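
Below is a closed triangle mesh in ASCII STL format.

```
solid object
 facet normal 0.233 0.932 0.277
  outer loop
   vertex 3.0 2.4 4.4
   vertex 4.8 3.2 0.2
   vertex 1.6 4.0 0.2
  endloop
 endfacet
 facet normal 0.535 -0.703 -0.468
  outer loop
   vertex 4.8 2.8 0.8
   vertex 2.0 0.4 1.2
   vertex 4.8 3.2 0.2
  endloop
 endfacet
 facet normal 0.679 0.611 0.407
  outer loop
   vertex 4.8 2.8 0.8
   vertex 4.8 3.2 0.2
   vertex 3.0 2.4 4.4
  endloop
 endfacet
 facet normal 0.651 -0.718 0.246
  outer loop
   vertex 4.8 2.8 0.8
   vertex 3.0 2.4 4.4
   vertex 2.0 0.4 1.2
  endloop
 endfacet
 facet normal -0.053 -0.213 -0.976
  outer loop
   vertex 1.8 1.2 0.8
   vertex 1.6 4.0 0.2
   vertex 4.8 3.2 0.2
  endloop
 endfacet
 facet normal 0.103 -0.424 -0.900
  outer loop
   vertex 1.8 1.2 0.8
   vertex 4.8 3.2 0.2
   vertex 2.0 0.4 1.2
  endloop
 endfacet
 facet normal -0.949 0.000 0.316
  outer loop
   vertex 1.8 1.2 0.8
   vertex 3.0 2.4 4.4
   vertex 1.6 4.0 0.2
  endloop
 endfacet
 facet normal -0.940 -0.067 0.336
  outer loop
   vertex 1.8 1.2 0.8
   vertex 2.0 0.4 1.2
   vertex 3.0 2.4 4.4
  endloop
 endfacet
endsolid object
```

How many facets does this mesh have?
8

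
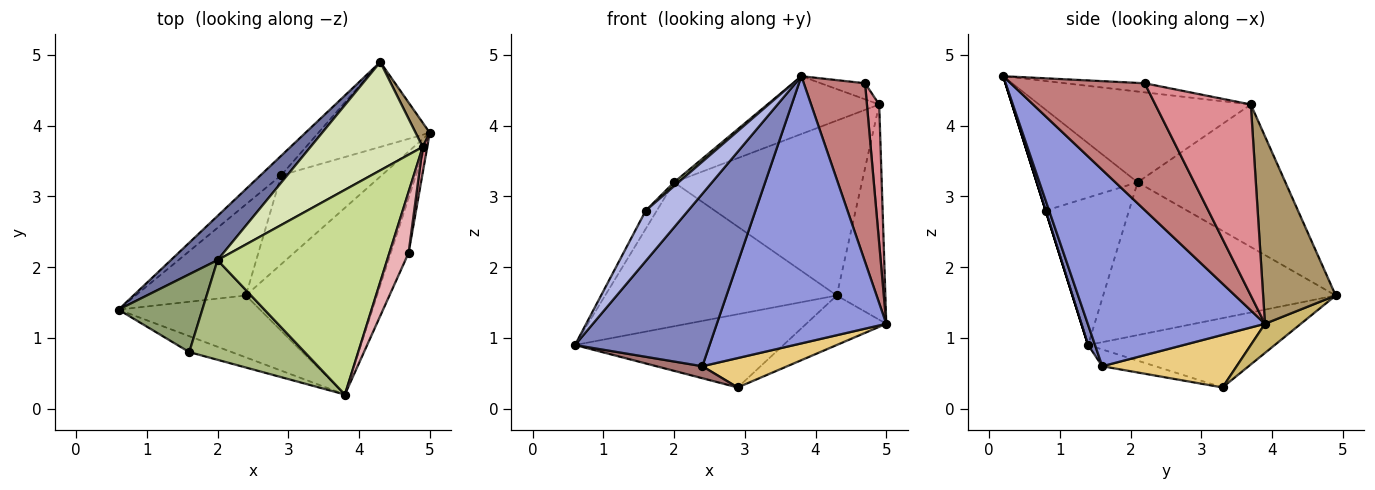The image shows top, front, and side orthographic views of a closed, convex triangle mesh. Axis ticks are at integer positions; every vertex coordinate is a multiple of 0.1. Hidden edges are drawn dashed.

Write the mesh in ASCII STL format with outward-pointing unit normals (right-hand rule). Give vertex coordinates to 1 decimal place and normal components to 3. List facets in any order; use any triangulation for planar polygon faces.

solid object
 facet normal -0.692 0.690 0.212
  outer loop
   vertex 2.0 2.1 3.2
   vertex 4.3 4.9 1.6
   vertex 0.6 1.4 0.9
  endloop
 endfacet
 facet normal 0.048 -0.940 -0.337
  outer loop
   vertex 2.4 1.6 0.6
   vertex 3.8 0.2 4.7
   vertex 0.6 1.4 0.9
  endloop
 endfacet
 facet normal 0.651 -0.622 -0.435
  outer loop
   vertex 2.4 1.6 0.6
   vertex 5.0 3.9 1.2
   vertex 3.8 0.2 4.7
  endloop
 endfacet
 facet normal 0.000 -0.954 -0.301
  outer loop
   vertex 1.6 0.8 2.8
   vertex 0.6 1.4 0.9
   vertex 3.8 0.2 4.7
  endloop
 endfacet
 facet normal -0.864 0.115 0.491
  outer loop
   vertex 1.6 0.8 2.8
   vertex 2.0 2.1 3.2
   vertex 0.6 1.4 0.9
  endloop
 endfacet
 facet normal -0.658 -0.029 0.753
  outer loop
   vertex 1.6 0.8 2.8
   vertex 3.8 0.2 4.7
   vertex 2.0 2.1 3.2
  endloop
 endfacet
 facet normal -0.458 0.242 0.856
  outer loop
   vertex 4.9 3.7 4.3
   vertex 2.0 2.1 3.2
   vertex 3.8 0.2 4.7
  endloop
 endfacet
 facet normal -0.556 0.707 0.438
  outer loop
   vertex 4.9 3.7 4.3
   vertex 4.3 4.9 1.6
   vertex 2.0 2.1 3.2
  endloop
 endfacet
 facet normal 0.829 0.555 0.063
  outer loop
   vertex 4.9 3.7 4.3
   vertex 5.0 3.9 1.2
   vertex 4.3 4.9 1.6
  endloop
 endfacet
 facet normal 0.221 0.491 -0.842
  outer loop
   vertex 2.9 3.3 0.3
   vertex 4.3 4.9 1.6
   vertex 5.0 3.9 1.2
  endloop
 endfacet
 facet normal 0.445 -0.281 -0.850
  outer loop
   vertex 2.9 3.3 0.3
   vertex 5.0 3.9 1.2
   vertex 2.4 1.6 0.6
  endloop
 endfacet
 facet normal -0.654 0.731 -0.195
  outer loop
   vertex 2.9 3.3 0.3
   vertex 0.6 1.4 0.9
   vertex 4.3 4.9 1.6
  endloop
 endfacet
 facet normal -0.149 -0.129 -0.980
  outer loop
   vertex 2.9 3.3 0.3
   vertex 2.4 1.6 0.6
   vertex 0.6 1.4 0.9
  endloop
 endfacet
 facet normal 0.902 -0.412 -0.127
  outer loop
   vertex 4.7 2.2 4.6
   vertex 3.8 0.2 4.7
   vertex 5.0 3.9 1.2
  endloop
 endfacet
 facet normal 0.992 -0.127 0.024
  outer loop
   vertex 4.7 2.2 4.6
   vertex 5.0 3.9 1.2
   vertex 4.9 3.7 4.3
  endloop
 endfacet
 facet normal -0.416 0.231 0.879
  outer loop
   vertex 4.7 2.2 4.6
   vertex 4.9 3.7 4.3
   vertex 3.8 0.2 4.7
  endloop
 endfacet
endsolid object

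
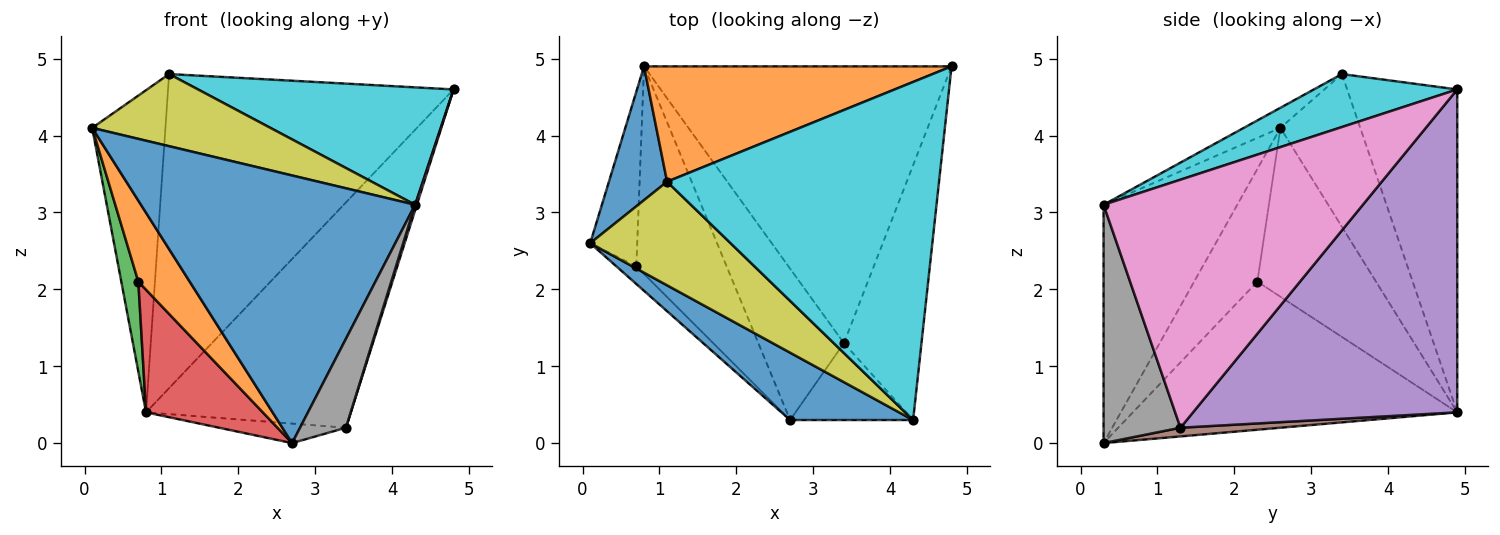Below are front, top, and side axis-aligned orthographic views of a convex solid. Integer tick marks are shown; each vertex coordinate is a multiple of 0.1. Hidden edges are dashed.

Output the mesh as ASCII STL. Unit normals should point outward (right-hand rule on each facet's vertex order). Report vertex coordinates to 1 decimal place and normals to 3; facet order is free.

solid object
 facet normal -0.428 -0.877 0.221
  outer loop
   vertex 4.3 0.3 3.1
   vertex 0.1 2.6 4.1
   vertex 2.7 0.3 0.0
  endloop
 endfacet
 facet normal -0.769 -0.625 -0.137
  outer loop
   vertex 0.7 2.3 2.1
   vertex 2.7 0.3 0.0
   vertex 0.1 2.6 4.1
  endloop
 endfacet
 facet normal -0.954 -0.137 -0.266
  outer loop
   vertex 0.7 2.3 2.1
   vertex 0.1 2.6 4.1
   vertex 0.8 4.9 0.4
  endloop
 endfacet
 facet normal -0.816 -0.294 -0.497
  outer loop
   vertex 0.7 2.3 2.1
   vertex 0.8 4.9 0.4
   vertex 2.7 0.3 0.0
  endloop
 endfacet
 facet normal 0.631 0.489 -0.601
  outer loop
   vertex 3.4 1.3 0.2
   vertex 0.8 4.9 0.4
   vertex 4.8 4.9 4.6
  endloop
 endfacet
 facet normal 0.100 0.127 -0.987
  outer loop
   vertex 3.4 1.3 0.2
   vertex 2.7 0.3 0.0
   vertex 0.8 4.9 0.4
  endloop
 endfacet
 facet normal 0.954 -0.006 -0.298
  outer loop
   vertex 3.4 1.3 0.2
   vertex 4.8 4.9 4.6
   vertex 4.3 0.3 3.1
  endloop
 endfacet
 facet normal 0.785 -0.469 -0.405
  outer loop
   vertex 3.4 1.3 0.2
   vertex 4.3 0.3 3.1
   vertex 2.7 0.3 0.0
  endloop
 endfacet
 facet normal -0.117 -0.567 0.815
  outer loop
   vertex 1.1 3.4 4.8
   vertex 0.1 2.6 4.1
   vertex 4.3 0.3 3.1
  endloop
 endfacet
 facet normal 0.181 -0.323 0.929
  outer loop
   vertex 1.1 3.4 4.8
   vertex 4.3 0.3 3.1
   vertex 4.8 4.9 4.6
  endloop
 endfacet
 facet normal -0.710 0.651 0.270
  outer loop
   vertex 1.1 3.4 4.8
   vertex 0.8 4.9 0.4
   vertex 0.1 2.6 4.1
  endloop
 endfacet
 facet normal -0.340 0.883 0.324
  outer loop
   vertex 1.1 3.4 4.8
   vertex 4.8 4.9 4.6
   vertex 0.8 4.9 0.4
  endloop
 endfacet
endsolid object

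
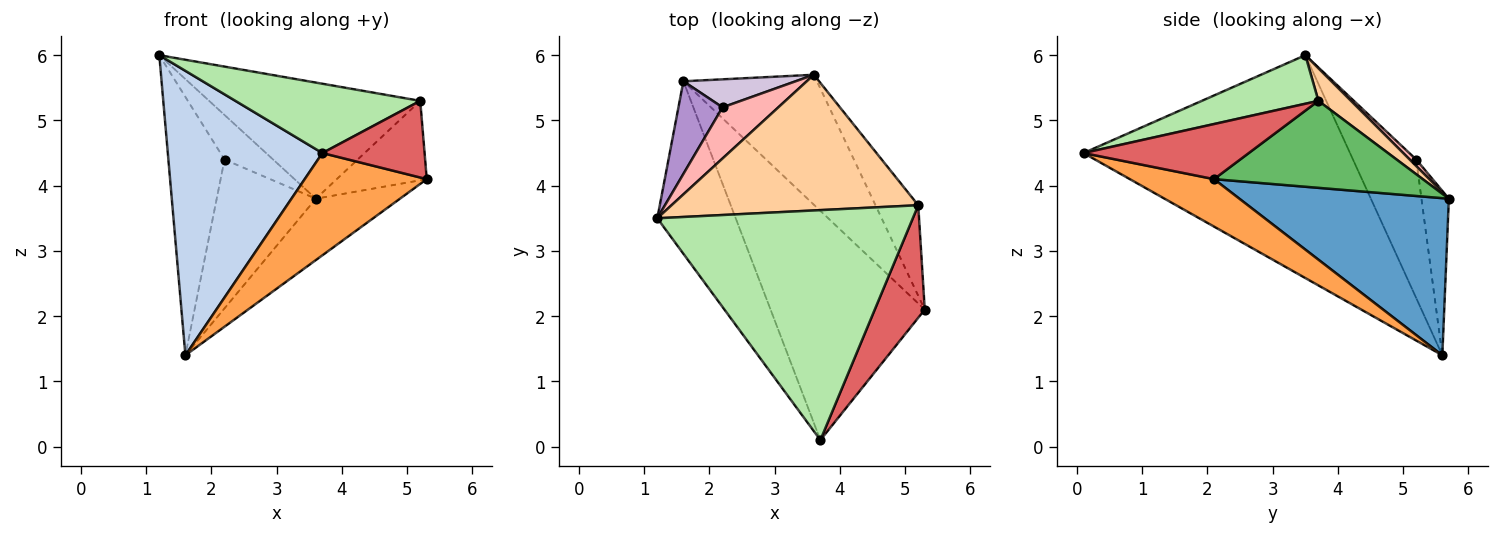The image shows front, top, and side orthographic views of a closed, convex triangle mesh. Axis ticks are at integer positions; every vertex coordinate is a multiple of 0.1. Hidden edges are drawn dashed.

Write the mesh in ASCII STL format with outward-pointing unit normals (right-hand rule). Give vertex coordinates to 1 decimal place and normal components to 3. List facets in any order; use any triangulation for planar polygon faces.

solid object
 facet normal 0.729 0.292 -0.619
  outer loop
   vertex 1.6 5.6 1.4
   vertex 3.6 5.7 3.8
   vertex 5.3 2.1 4.1
  endloop
 endfacet
 facet normal -0.828 -0.480 -0.291
  outer loop
   vertex 3.7 0.1 4.5
   vertex 1.2 3.5 6.0
   vertex 1.6 5.6 1.4
  endloop
 endfacet
 facet normal 0.271 -0.392 -0.879
  outer loop
   vertex 3.7 0.1 4.5
   vertex 1.6 5.6 1.4
   vertex 5.3 2.1 4.1
  endloop
 endfacet
 facet normal 0.100 0.647 0.756
  outer loop
   vertex 5.2 3.7 5.3
   vertex 3.6 5.7 3.8
   vertex 1.2 3.5 6.0
  endloop
 endfacet
 facet normal 0.837 0.361 -0.411
  outer loop
   vertex 5.2 3.7 5.3
   vertex 5.3 2.1 4.1
   vertex 3.6 5.7 3.8
  endloop
 endfacet
 facet normal 0.179 -0.284 0.942
  outer loop
   vertex 5.2 3.7 5.3
   vertex 1.2 3.5 6.0
   vertex 3.7 0.1 4.5
  endloop
 endfacet
 facet normal 0.673 -0.416 0.611
  outer loop
   vertex 5.2 3.7 5.3
   vertex 3.7 0.1 4.5
   vertex 5.3 2.1 4.1
  endloop
 endfacet
 facet normal 0.088 0.655 0.751
  outer loop
   vertex 2.2 5.2 4.4
   vertex 1.2 3.5 6.0
   vertex 3.6 5.7 3.8
  endloop
 endfacet
 facet normal -0.727 0.646 0.232
  outer loop
   vertex 2.2 5.2 4.4
   vertex 1.6 5.6 1.4
   vertex 1.2 3.5 6.0
  endloop
 endfacet
 facet normal -0.262 0.948 0.179
  outer loop
   vertex 2.2 5.2 4.4
   vertex 3.6 5.7 3.8
   vertex 1.6 5.6 1.4
  endloop
 endfacet
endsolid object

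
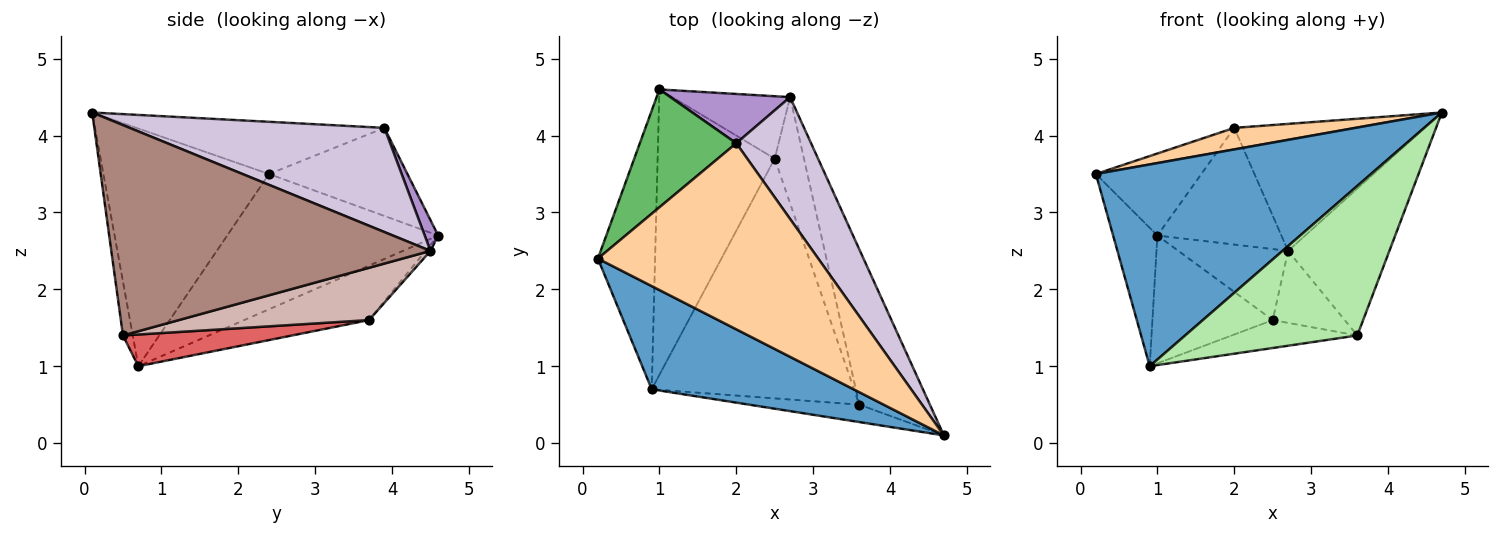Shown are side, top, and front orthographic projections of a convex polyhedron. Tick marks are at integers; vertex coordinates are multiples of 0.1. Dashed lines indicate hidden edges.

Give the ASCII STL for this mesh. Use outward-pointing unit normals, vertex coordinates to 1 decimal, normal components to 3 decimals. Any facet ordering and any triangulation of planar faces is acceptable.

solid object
 facet normal -0.472 -0.785 0.401
  outer loop
   vertex 0.9 0.7 1.0
   vertex 4.7 0.1 4.3
   vertex 0.2 2.4 3.5
  endloop
 endfacet
 facet normal -0.904 0.190 -0.382
  outer loop
   vertex 0.9 0.7 1.0
   vertex 0.2 2.4 3.5
   vertex 1.0 4.6 2.7
  endloop
 endfacet
 facet normal -0.390 0.376 -0.840
  outer loop
   vertex 2.5 3.7 1.6
   vertex 0.9 0.7 1.0
   vertex 1.0 4.6 2.7
  endloop
 endfacet
 facet normal -0.229 -0.112 0.967
  outer loop
   vertex 2.0 3.9 4.1
   vertex 0.2 2.4 3.5
   vertex 4.7 0.1 4.3
  endloop
 endfacet
 facet normal -0.600 0.457 0.657
  outer loop
   vertex 2.0 3.9 4.1
   vertex 1.0 4.6 2.7
   vertex 0.2 2.4 3.5
  endloop
 endfacet
 facet normal -0.056 -0.992 -0.115
  outer loop
   vertex 3.6 0.5 1.4
   vertex 4.7 0.1 4.3
   vertex 0.9 0.7 1.0
  endloop
 endfacet
 facet normal 0.154 0.114 -0.981
  outer loop
   vertex 3.6 0.5 1.4
   vertex 0.9 0.7 1.0
   vertex 2.5 3.7 1.6
  endloop
 endfacet
 facet normal -0.033 0.751 -0.660
  outer loop
   vertex 2.7 4.5 2.5
   vertex 2.5 3.7 1.6
   vertex 1.0 4.6 2.7
  endloop
 endfacet
 facet normal 0.099 0.917 0.387
  outer loop
   vertex 2.7 4.5 2.5
   vertex 1.0 4.6 2.7
   vertex 2.0 3.9 4.1
  endloop
 endfacet
 facet normal 0.694 0.519 0.498
  outer loop
   vertex 2.7 4.5 2.5
   vertex 2.0 3.9 4.1
   vertex 4.7 0.1 4.3
  endloop
 endfacet
 facet normal 0.908 0.288 -0.305
  outer loop
   vertex 2.7 4.5 2.5
   vertex 4.7 0.1 4.3
   vertex 3.6 0.5 1.4
  endloop
 endfacet
 facet normal 0.829 0.314 -0.463
  outer loop
   vertex 2.7 4.5 2.5
   vertex 3.6 0.5 1.4
   vertex 2.5 3.7 1.6
  endloop
 endfacet
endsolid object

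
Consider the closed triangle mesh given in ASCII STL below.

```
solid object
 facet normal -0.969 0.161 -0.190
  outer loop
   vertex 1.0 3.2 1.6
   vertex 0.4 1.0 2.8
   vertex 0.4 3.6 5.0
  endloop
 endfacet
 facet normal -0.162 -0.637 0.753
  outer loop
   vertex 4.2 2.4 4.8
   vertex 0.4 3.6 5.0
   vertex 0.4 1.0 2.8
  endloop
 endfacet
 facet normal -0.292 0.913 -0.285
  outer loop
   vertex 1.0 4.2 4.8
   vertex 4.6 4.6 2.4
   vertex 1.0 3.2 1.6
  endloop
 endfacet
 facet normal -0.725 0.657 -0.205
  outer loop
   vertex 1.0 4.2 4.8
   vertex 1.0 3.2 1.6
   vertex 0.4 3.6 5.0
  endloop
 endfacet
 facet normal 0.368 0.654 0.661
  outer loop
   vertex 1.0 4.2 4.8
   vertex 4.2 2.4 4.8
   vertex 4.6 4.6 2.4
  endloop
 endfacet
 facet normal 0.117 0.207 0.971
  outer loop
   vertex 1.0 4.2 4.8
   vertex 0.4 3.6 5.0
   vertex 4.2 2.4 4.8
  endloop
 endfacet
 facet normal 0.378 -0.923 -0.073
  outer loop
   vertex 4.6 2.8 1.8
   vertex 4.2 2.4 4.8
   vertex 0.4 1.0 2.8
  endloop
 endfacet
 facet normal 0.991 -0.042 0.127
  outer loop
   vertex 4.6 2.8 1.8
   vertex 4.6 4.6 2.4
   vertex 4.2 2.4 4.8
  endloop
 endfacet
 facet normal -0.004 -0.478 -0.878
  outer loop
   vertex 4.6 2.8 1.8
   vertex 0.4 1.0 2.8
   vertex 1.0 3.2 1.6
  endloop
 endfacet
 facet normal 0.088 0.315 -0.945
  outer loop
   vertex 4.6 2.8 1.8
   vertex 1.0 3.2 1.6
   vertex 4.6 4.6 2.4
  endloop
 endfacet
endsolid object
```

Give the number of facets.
10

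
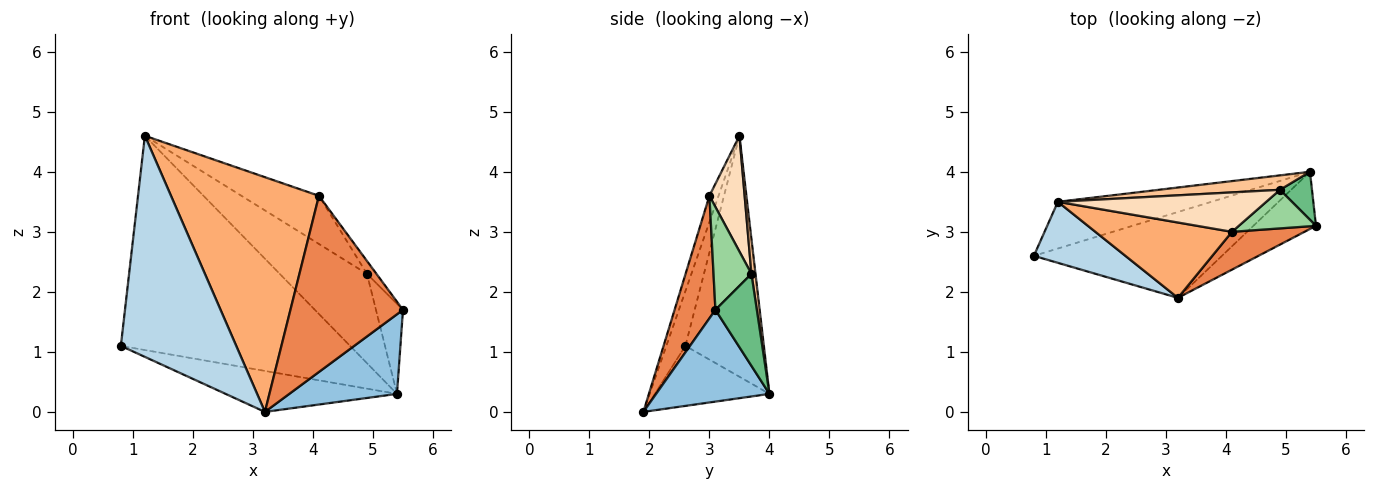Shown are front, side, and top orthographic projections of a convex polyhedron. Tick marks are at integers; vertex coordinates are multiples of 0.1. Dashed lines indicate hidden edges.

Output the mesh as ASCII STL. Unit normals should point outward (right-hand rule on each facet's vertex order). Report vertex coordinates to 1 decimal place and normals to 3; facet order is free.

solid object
 facet normal -0.277 0.414 -0.867
  outer loop
   vertex 5.4 4.0 0.3
   vertex 3.2 1.9 0.0
   vertex 0.8 2.6 1.1
  endloop
 endfacet
 facet normal 0.650 -0.617 -0.443
  outer loop
   vertex 5.4 4.0 0.3
   vertex 5.5 3.1 1.7
   vertex 3.2 1.9 0.0
  endloop
 endfacet
 facet normal -0.157 -0.952 0.263
  outer loop
   vertex 1.2 3.5 4.6
   vertex 0.8 2.6 1.1
   vertex 3.2 1.9 0.0
  endloop
 endfacet
 facet normal -0.317 0.927 -0.202
  outer loop
   vertex 1.2 3.5 4.6
   vertex 5.4 4.0 0.3
   vertex 0.8 2.6 1.1
  endloop
 endfacet
 facet normal 0.334 -0.921 0.198
  outer loop
   vertex 4.1 3.0 3.6
   vertex 3.2 1.9 0.0
   vertex 5.5 3.1 1.7
  endloop
 endfacet
 facet normal -0.059 -0.951 0.305
  outer loop
   vertex 4.1 3.0 3.6
   vertex 1.2 3.5 4.6
   vertex 3.2 1.9 0.0
  endloop
 endfacet
 facet normal 0.046 0.986 0.159
  outer loop
   vertex 4.9 3.7 2.3
   vertex 5.4 4.0 0.3
   vertex 1.2 3.5 4.6
  endloop
 endfacet
 facet normal 0.332 0.730 0.597
  outer loop
   vertex 4.9 3.7 2.3
   vertex 1.2 3.5 4.6
   vertex 4.1 3.0 3.6
  endloop
 endfacet
 facet normal 0.804 0.524 0.280
  outer loop
   vertex 4.9 3.7 2.3
   vertex 5.5 3.1 1.7
   vertex 5.4 4.0 0.3
  endloop
 endfacet
 facet normal 0.784 0.196 0.588
  outer loop
   vertex 4.9 3.7 2.3
   vertex 4.1 3.0 3.6
   vertex 5.5 3.1 1.7
  endloop
 endfacet
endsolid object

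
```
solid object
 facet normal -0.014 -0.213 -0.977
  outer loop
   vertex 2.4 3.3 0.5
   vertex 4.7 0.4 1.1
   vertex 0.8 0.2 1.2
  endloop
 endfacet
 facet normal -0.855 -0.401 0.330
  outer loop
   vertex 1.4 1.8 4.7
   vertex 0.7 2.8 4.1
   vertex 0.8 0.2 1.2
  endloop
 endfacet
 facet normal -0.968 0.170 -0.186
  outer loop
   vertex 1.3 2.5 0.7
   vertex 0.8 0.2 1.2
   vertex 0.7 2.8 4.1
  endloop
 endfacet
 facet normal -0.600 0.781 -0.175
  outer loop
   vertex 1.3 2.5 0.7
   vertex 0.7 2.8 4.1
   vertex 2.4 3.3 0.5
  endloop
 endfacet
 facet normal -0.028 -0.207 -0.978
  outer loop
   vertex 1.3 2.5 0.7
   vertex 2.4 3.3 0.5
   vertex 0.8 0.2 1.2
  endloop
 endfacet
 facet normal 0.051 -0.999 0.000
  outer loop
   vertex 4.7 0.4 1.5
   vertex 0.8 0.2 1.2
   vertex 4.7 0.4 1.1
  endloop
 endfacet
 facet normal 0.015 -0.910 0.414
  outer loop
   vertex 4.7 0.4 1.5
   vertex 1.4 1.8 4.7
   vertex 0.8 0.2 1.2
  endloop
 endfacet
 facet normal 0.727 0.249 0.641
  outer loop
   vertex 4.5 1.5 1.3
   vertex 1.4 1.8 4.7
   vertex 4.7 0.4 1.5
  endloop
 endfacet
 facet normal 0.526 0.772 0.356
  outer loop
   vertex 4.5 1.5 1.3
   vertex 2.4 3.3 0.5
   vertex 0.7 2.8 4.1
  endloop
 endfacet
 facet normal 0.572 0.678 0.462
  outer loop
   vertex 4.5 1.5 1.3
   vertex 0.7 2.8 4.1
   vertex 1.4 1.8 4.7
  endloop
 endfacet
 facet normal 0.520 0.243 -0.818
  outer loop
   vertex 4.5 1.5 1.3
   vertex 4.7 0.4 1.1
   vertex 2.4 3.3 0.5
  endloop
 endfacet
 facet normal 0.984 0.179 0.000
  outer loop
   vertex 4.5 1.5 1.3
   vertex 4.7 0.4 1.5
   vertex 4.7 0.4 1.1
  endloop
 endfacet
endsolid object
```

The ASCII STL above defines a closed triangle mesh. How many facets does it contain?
12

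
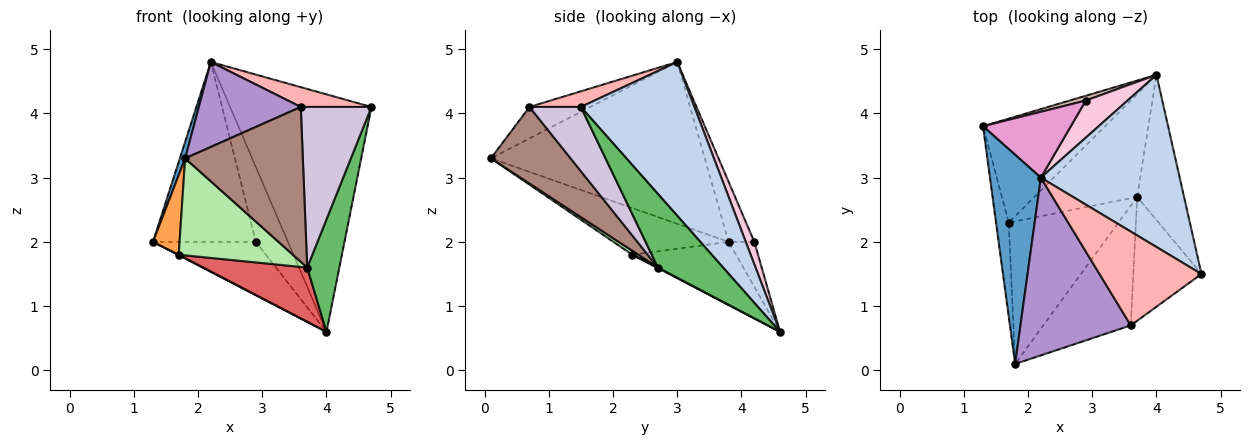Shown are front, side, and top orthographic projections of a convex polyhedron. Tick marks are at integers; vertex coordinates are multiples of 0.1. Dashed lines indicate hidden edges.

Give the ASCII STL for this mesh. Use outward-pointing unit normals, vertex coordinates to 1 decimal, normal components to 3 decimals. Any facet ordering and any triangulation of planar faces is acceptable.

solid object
 facet normal -0.954 -0.024 0.300
  outer loop
   vertex 2.2 3.0 4.8
   vertex 1.3 3.8 2.0
   vertex 1.8 0.1 3.3
  endloop
 endfacet
 facet normal 0.545 0.679 0.492
  outer loop
   vertex 2.2 3.0 4.8
   vertex 4.7 1.5 4.1
   vertex 4.0 4.6 0.6
  endloop
 endfacet
 facet normal -0.942 -0.217 -0.256
  outer loop
   vertex 1.7 2.3 1.8
   vertex 1.8 0.1 3.3
   vertex 1.3 3.8 2.0
  endloop
 endfacet
 facet normal -0.459 -0.004 -0.888
  outer loop
   vertex 1.7 2.3 1.8
   vertex 1.3 3.8 2.0
   vertex 4.0 4.6 0.6
  endloop
 endfacet
 facet normal 0.779 -0.384 -0.496
  outer loop
   vertex 3.7 2.7 1.6
   vertex 4.0 4.6 0.6
   vertex 4.7 1.5 4.1
  endloop
 endfacet
 facet normal 0.030 -0.562 -0.826
  outer loop
   vertex 3.7 2.7 1.6
   vertex 1.8 0.1 3.3
   vertex 1.7 2.3 1.8
  endloop
 endfacet
 facet normal 0.005 -0.466 -0.885
  outer loop
   vertex 3.7 2.7 1.6
   vertex 1.7 2.3 1.8
   vertex 4.0 4.6 0.6
  endloop
 endfacet
 facet normal 0.148 -0.204 0.968
  outer loop
   vertex 3.6 0.7 4.1
   vertex 4.7 1.5 4.1
   vertex 2.2 3.0 4.8
  endloop
 endfacet
 facet normal -0.249 -0.418 0.874
  outer loop
   vertex 3.6 0.7 4.1
   vertex 2.2 3.0 4.8
   vertex 1.8 0.1 3.3
  endloop
 endfacet
 facet normal 0.499 -0.686 -0.529
  outer loop
   vertex 3.6 0.7 4.1
   vertex 3.7 2.7 1.6
   vertex 4.7 1.5 4.1
  endloop
 endfacet
 facet normal 0.472 -0.697 -0.539
  outer loop
   vertex 3.6 0.7 4.1
   vertex 1.8 0.1 3.3
   vertex 3.7 2.7 1.6
  endloop
 endfacet
 facet normal -0.242 0.967 0.086
  outer loop
   vertex 2.9 4.2 2.0
   vertex 4.0 4.6 0.6
   vertex 1.3 3.8 2.0
  endloop
 endfacet
 facet normal -0.229 0.914 0.335
  outer loop
   vertex 2.9 4.2 2.0
   vertex 1.3 3.8 2.0
   vertex 2.2 3.0 4.8
  endloop
 endfacet
 facet normal 0.232 0.872 0.432
  outer loop
   vertex 2.9 4.2 2.0
   vertex 2.2 3.0 4.8
   vertex 4.0 4.6 0.6
  endloop
 endfacet
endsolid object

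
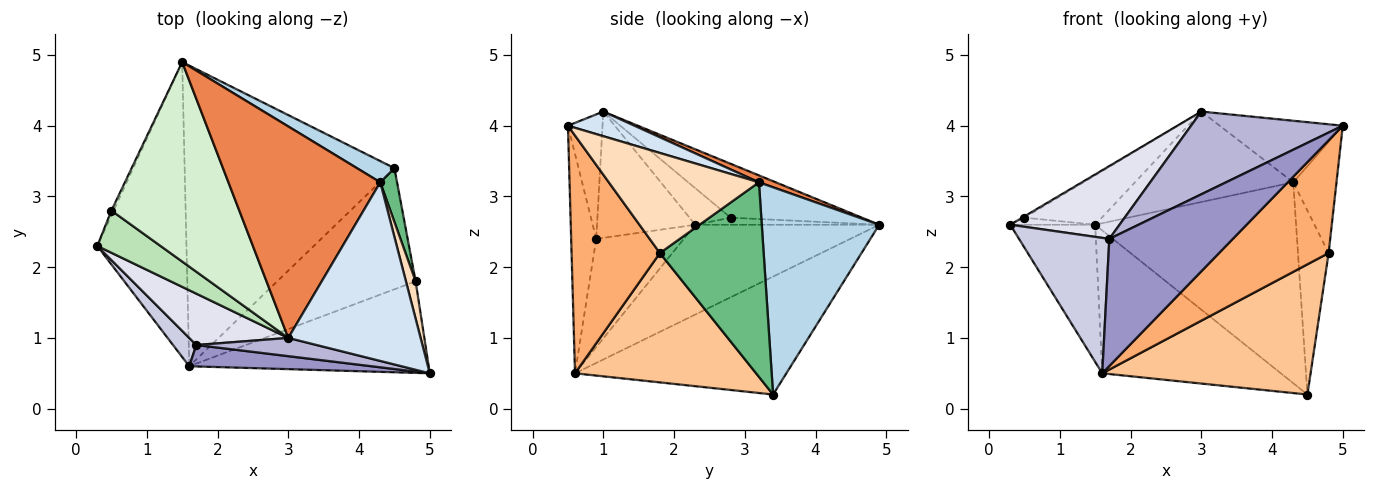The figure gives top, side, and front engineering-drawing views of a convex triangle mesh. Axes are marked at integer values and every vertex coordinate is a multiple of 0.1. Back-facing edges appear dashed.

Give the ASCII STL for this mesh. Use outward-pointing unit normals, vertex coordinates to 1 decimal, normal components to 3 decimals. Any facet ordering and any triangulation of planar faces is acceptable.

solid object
 facet normal -0.674 0.311 -0.670
  outer loop
   vertex 1.6 0.6 0.5
   vertex 0.3 2.3 2.6
   vertex 1.5 4.9 2.6
  endloop
 endfacet
 facet normal -0.453 0.383 -0.805
  outer loop
   vertex 1.6 0.6 0.5
   vertex 1.5 4.9 2.6
   vertex 4.5 3.4 0.2
  endloop
 endfacet
 facet normal 0.503 0.860 0.091
  outer loop
   vertex 4.3 3.2 3.2
   vertex 4.5 3.4 0.2
   vertex 1.5 4.9 2.6
  endloop
 endfacet
 facet normal 0.173 0.321 0.931
  outer loop
   vertex 4.3 3.2 3.2
   vertex 3.0 1.0 4.2
   vertex 5.0 0.5 4.0
  endloop
 endfacet
 facet normal 0.042 0.393 0.919
  outer loop
   vertex 4.3 3.2 3.2
   vertex 1.5 4.9 2.6
   vertex 3.0 1.0 4.2
  endloop
 endfacet
 facet normal 0.531 -0.658 -0.534
  outer loop
   vertex 4.8 1.8 2.2
   vertex 5.0 0.5 4.0
   vertex 1.6 0.6 0.5
  endloop
 endfacet
 facet normal 0.537 -0.618 -0.575
  outer loop
   vertex 4.8 1.8 2.2
   vertex 1.6 0.6 0.5
   vertex 4.5 3.4 0.2
  endloop
 endfacet
 facet normal 0.957 0.276 0.093
  outer loop
   vertex 4.8 1.8 2.2
   vertex 4.3 3.2 3.2
   vertex 5.0 0.5 4.0
  endloop
 endfacet
 facet normal 0.956 0.282 0.083
  outer loop
   vertex 4.8 1.8 2.2
   vertex 4.5 3.4 0.2
   vertex 4.3 3.2 3.2
  endloop
 endfacet
 facet normal -0.874 0.404 -0.269
  outer loop
   vertex 0.5 2.8 2.7
   vertex 1.5 4.9 2.6
   vertex 0.3 2.3 2.6
  endloop
 endfacet
 facet normal -0.500 0.027 0.866
  outer loop
   vertex 0.5 2.8 2.7
   vertex 0.3 2.3 2.6
   vertex 3.0 1.0 4.2
  endloop
 endfacet
 facet normal -0.378 0.223 0.898
  outer loop
   vertex 0.5 2.8 2.7
   vertex 3.0 1.0 4.2
   vertex 1.5 4.9 2.6
  endloop
 endfacet
 facet normal -0.196 -0.967 0.163
  outer loop
   vertex 1.7 0.9 2.4
   vertex 1.6 0.6 0.5
   vertex 5.0 0.5 4.0
  endloop
 endfacet
 facet normal -0.217 -0.953 0.210
  outer loop
   vertex 1.7 0.9 2.4
   vertex 5.0 0.5 4.0
   vertex 3.0 1.0 4.2
  endloop
 endfacet
 facet normal -0.689 -0.710 0.148
  outer loop
   vertex 1.7 0.9 2.4
   vertex 0.3 2.3 2.6
   vertex 1.6 0.6 0.5
  endloop
 endfacet
 facet normal -0.592 -0.659 0.464
  outer loop
   vertex 1.7 0.9 2.4
   vertex 3.0 1.0 4.2
   vertex 0.3 2.3 2.6
  endloop
 endfacet
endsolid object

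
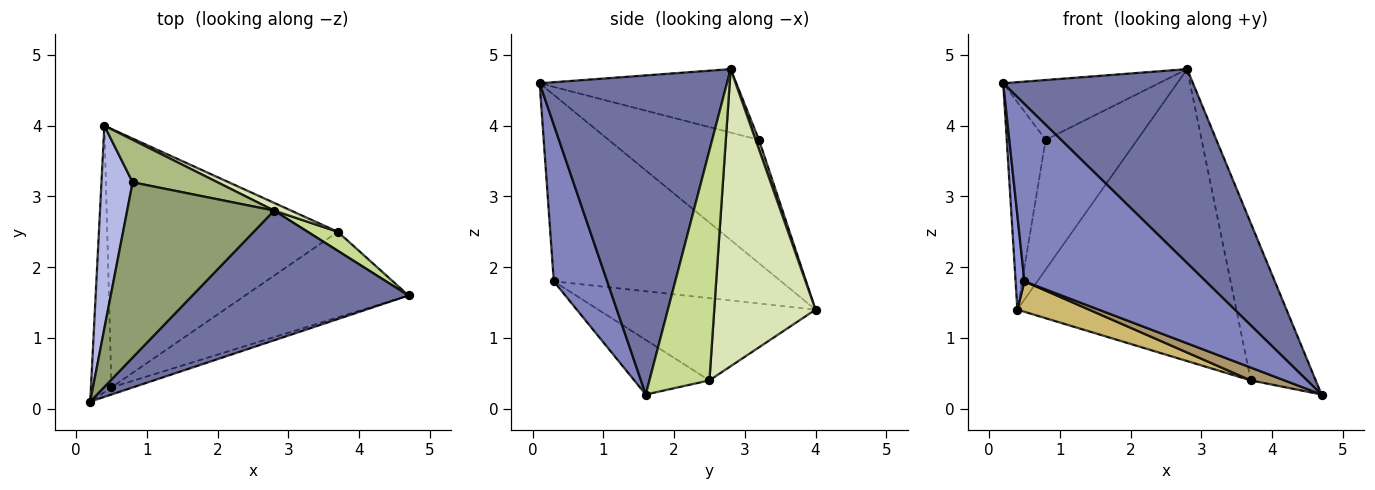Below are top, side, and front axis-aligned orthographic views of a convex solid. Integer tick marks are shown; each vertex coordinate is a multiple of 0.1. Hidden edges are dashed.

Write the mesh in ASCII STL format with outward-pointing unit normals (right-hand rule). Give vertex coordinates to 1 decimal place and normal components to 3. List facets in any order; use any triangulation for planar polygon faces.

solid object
 facet normal 0.634 -0.643 0.430
  outer loop
   vertex 2.8 2.8 4.8
   vertex 0.2 0.1 4.6
   vertex 4.7 1.6 0.2
  endloop
 endfacet
 facet normal 0.282 -0.959 -0.038
  outer loop
   vertex 0.5 0.3 1.8
   vertex 4.7 1.6 0.2
   vertex 0.2 0.1 4.6
  endloop
 endfacet
 facet normal -0.993 -0.039 -0.109
  outer loop
   vertex 0.5 0.3 1.8
   vertex 0.2 0.1 4.6
   vertex 0.4 4.0 1.4
  endloop
 endfacet
 facet normal -0.940 0.243 0.238
  outer loop
   vertex 0.8 3.2 3.8
   vertex 0.4 4.0 1.4
   vertex 0.2 0.1 4.6
  endloop
 endfacet
 facet normal -0.378 0.299 0.876
  outer loop
   vertex 0.8 3.2 3.8
   vertex 0.2 0.1 4.6
   vertex 2.8 2.8 4.8
  endloop
 endfacet
 facet normal 0.035 0.950 0.311
  outer loop
   vertex 0.8 3.2 3.8
   vertex 2.8 2.8 4.8
   vertex 0.4 4.0 1.4
  endloop
 endfacet
 facet normal 0.676 0.732 0.088
  outer loop
   vertex 3.7 2.5 0.4
   vertex 2.8 2.8 4.8
   vertex 4.7 1.6 0.2
  endloop
 endfacet
 facet normal 0.420 0.907 0.024
  outer loop
   vertex 3.7 2.5 0.4
   vertex 0.4 4.0 1.4
   vertex 2.8 2.8 4.8
  endloop
 endfacet
 facet normal -0.314 -0.140 -0.939
  outer loop
   vertex 3.7 2.5 0.4
   vertex 4.7 1.6 0.2
   vertex 0.5 0.3 1.8
  endloop
 endfacet
 facet normal -0.334 -0.110 -0.936
  outer loop
   vertex 3.7 2.5 0.4
   vertex 0.5 0.3 1.8
   vertex 0.4 4.0 1.4
  endloop
 endfacet
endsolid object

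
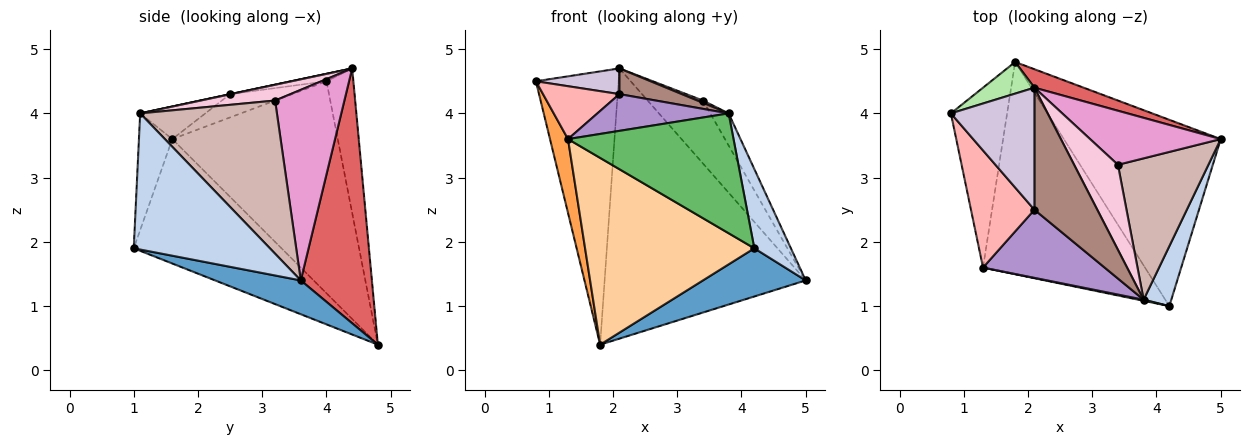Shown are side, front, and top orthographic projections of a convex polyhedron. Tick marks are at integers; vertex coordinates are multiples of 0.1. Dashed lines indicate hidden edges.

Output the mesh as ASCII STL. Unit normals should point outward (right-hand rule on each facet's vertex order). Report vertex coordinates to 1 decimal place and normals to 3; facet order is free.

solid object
 facet normal 0.204 -0.245 -0.948
  outer loop
   vertex 1.8 4.8 0.4
   vertex 5.0 3.6 1.4
   vertex 4.2 1.0 1.9
  endloop
 endfacet
 facet normal 0.948 -0.255 0.193
  outer loop
   vertex 3.8 1.1 4.0
   vertex 4.2 1.0 1.9
   vertex 5.0 3.6 1.4
  endloop
 endfacet
 facet normal -0.961 -0.105 -0.255
  outer loop
   vertex 1.3 1.6 3.6
   vertex 0.8 4.0 4.5
   vertex 1.8 4.8 0.4
  endloop
 endfacet
 facet normal -0.500 -0.572 -0.650
  outer loop
   vertex 1.3 1.6 3.6
   vertex 1.8 4.8 0.4
   vertex 4.2 1.0 1.9
  endloop
 endfacet
 facet normal -0.198 -0.980 0.009
  outer loop
   vertex 1.3 1.6 3.6
   vertex 4.2 1.0 1.9
   vertex 3.8 1.1 4.0
  endloop
 endfacet
 facet normal -0.308 0.945 0.109
  outer loop
   vertex 2.1 4.4 4.7
   vertex 1.8 4.8 0.4
   vertex 0.8 4.0 4.5
  endloop
 endfacet
 facet normal 0.333 0.941 0.064
  outer loop
   vertex 2.1 4.4 4.7
   vertex 5.0 3.6 1.4
   vertex 1.8 4.8 0.4
  endloop
 endfacet
 facet normal -0.317 -0.390 0.864
  outer loop
   vertex 2.1 2.5 4.3
   vertex 0.8 4.0 4.5
   vertex 1.3 1.6 3.6
  endloop
 endfacet
 facet normal -0.229 -0.462 0.857
  outer loop
   vertex 2.1 2.5 4.3
   vertex 1.3 1.6 3.6
   vertex 3.8 1.1 4.0
  endloop
 endfacet
 facet normal -0.087 -0.205 0.975
  outer loop
   vertex 2.1 2.5 4.3
   vertex 2.1 4.4 4.7
   vertex 0.8 4.0 4.5
  endloop
 endfacet
 facet normal 0.003 -0.206 0.979
  outer loop
   vertex 2.1 2.5 4.3
   vertex 3.8 1.1 4.0
   vertex 2.1 4.4 4.7
  endloop
 endfacet
 facet normal 0.855 0.115 0.505
  outer loop
   vertex 3.4 3.2 4.2
   vertex 3.8 1.1 4.0
   vertex 5.0 3.6 1.4
  endloop
 endfacet
 facet normal 0.689 0.550 0.472
  outer loop
   vertex 3.4 3.2 4.2
   vertex 5.0 3.6 1.4
   vertex 2.1 4.4 4.7
  endloop
 endfacet
 facet normal 0.339 -0.025 0.941
  outer loop
   vertex 3.4 3.2 4.2
   vertex 2.1 4.4 4.7
   vertex 3.8 1.1 4.0
  endloop
 endfacet
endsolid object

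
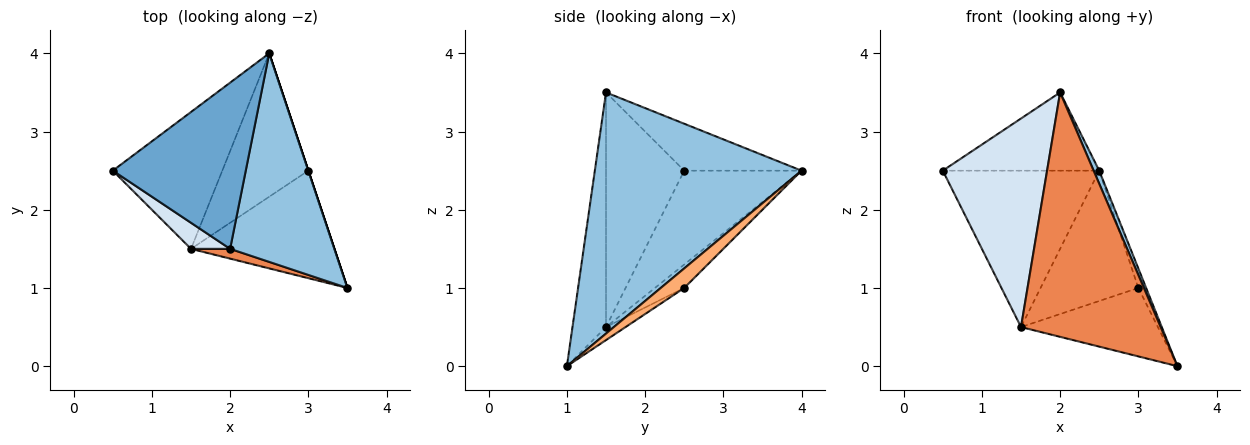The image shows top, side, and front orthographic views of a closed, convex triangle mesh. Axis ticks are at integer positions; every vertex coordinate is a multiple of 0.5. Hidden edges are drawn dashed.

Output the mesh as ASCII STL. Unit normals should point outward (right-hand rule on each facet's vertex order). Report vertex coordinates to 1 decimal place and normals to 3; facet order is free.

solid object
 facet normal -0.304 0.406 0.862
  outer loop
   vertex 2.0 1.5 3.5
   vertex 2.5 4.0 2.5
   vertex 0.5 2.5 2.5
  endloop
 endfacet
 facet normal 0.918 -0.025 0.397
  outer loop
   vertex 2.0 1.5 3.5
   vertex 3.5 1.0 0.0
   vertex 2.5 4.0 2.5
  endloop
 endfacet
 facet normal -0.492 0.655 -0.573
  outer loop
   vertex 1.5 1.5 0.5
   vertex 0.5 2.5 2.5
   vertex 2.5 4.0 2.5
  endloop
 endfacet
 facet normal -0.597 -0.796 0.100
  outer loop
   vertex 1.5 1.5 0.5
   vertex 2.0 1.5 3.5
   vertex 0.5 2.5 2.5
  endloop
 endfacet
 facet normal -0.233 -0.972 0.039
  outer loop
   vertex 1.5 1.5 0.5
   vertex 3.5 1.0 0.0
   vertex 2.0 1.5 3.5
  endloop
 endfacet
 facet normal 0.949 0.316 0.000
  outer loop
   vertex 3.0 2.5 1.0
   vertex 2.5 4.0 2.5
   vertex 3.5 1.0 0.0
  endloop
 endfacet
 facet normal -0.076 0.535 -0.841
  outer loop
   vertex 3.0 2.5 1.0
   vertex 3.5 1.0 0.0
   vertex 1.5 1.5 0.5
  endloop
 endfacet
 facet normal -0.198 0.659 -0.725
  outer loop
   vertex 3.0 2.5 1.0
   vertex 1.5 1.5 0.5
   vertex 2.5 4.0 2.5
  endloop
 endfacet
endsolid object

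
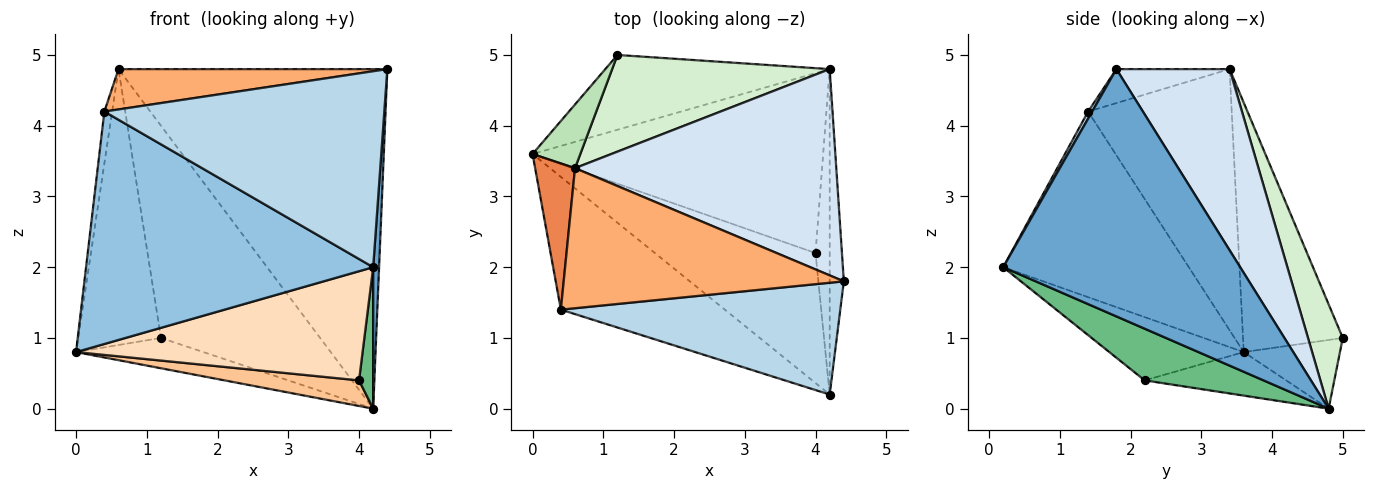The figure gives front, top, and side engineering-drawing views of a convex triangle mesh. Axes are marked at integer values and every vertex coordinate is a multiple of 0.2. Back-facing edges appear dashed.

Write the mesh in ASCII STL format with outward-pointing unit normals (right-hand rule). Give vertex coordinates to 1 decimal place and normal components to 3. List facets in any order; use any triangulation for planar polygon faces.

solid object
 facet normal 0.998 -0.025 -0.057
  outer loop
   vertex 4.2 0.2 2.0
   vertex 4.2 4.8 0.0
   vertex 4.4 1.8 4.8
  endloop
 endfacet
 facet normal -0.489 -0.757 -0.432
  outer loop
   vertex 0.4 1.4 4.2
   vertex 0.0 3.6 0.8
   vertex 4.2 0.2 2.0
  endloop
 endfacet
 facet normal 0.013 -0.869 0.495
  outer loop
   vertex 0.4 1.4 4.2
   vertex 4.2 0.2 2.0
   vertex 4.4 1.8 4.8
  endloop
 endfacet
 facet normal 0.339 0.804 0.489
  outer loop
   vertex 0.6 3.4 4.8
   vertex 4.4 1.8 4.8
   vertex 4.2 4.8 0.0
  endloop
 endfacet
 facet normal -0.987 0.053 0.151
  outer loop
   vertex 0.6 3.4 4.8
   vertex 0.0 3.6 0.8
   vertex 0.4 1.4 4.2
  endloop
 endfacet
 facet normal -0.116 -0.275 0.955
  outer loop
   vertex 0.6 3.4 4.8
   vertex 0.4 1.4 4.2
   vertex 4.4 1.8 4.8
  endloop
 endfacet
 facet normal -0.147 -0.139 -0.979
  outer loop
   vertex 4.0 2.2 0.4
   vertex 0.0 3.6 0.8
   vertex 4.2 4.8 0.0
  endloop
 endfacet
 facet normal -0.289 -0.616 -0.733
  outer loop
   vertex 4.0 2.2 0.4
   vertex 4.2 0.2 2.0
   vertex 0.0 3.6 0.8
  endloop
 endfacet
 facet normal 0.958 -0.114 -0.262
  outer loop
   vertex 4.0 2.2 0.4
   vertex 4.2 4.8 0.0
   vertex 4.2 0.2 2.0
  endloop
 endfacet
 facet normal -0.273 0.361 -0.892
  outer loop
   vertex 1.2 5.0 1.0
   vertex 4.2 4.8 0.0
   vertex 0.0 3.6 0.8
  endloop
 endfacet
 facet normal -0.761 0.632 0.146
  outer loop
   vertex 1.2 5.0 1.0
   vertex 0.0 3.6 0.8
   vertex 0.6 3.4 4.8
  endloop
 endfacet
 facet normal 0.195 0.893 0.407
  outer loop
   vertex 1.2 5.0 1.0
   vertex 0.6 3.4 4.8
   vertex 4.2 4.8 0.0
  endloop
 endfacet
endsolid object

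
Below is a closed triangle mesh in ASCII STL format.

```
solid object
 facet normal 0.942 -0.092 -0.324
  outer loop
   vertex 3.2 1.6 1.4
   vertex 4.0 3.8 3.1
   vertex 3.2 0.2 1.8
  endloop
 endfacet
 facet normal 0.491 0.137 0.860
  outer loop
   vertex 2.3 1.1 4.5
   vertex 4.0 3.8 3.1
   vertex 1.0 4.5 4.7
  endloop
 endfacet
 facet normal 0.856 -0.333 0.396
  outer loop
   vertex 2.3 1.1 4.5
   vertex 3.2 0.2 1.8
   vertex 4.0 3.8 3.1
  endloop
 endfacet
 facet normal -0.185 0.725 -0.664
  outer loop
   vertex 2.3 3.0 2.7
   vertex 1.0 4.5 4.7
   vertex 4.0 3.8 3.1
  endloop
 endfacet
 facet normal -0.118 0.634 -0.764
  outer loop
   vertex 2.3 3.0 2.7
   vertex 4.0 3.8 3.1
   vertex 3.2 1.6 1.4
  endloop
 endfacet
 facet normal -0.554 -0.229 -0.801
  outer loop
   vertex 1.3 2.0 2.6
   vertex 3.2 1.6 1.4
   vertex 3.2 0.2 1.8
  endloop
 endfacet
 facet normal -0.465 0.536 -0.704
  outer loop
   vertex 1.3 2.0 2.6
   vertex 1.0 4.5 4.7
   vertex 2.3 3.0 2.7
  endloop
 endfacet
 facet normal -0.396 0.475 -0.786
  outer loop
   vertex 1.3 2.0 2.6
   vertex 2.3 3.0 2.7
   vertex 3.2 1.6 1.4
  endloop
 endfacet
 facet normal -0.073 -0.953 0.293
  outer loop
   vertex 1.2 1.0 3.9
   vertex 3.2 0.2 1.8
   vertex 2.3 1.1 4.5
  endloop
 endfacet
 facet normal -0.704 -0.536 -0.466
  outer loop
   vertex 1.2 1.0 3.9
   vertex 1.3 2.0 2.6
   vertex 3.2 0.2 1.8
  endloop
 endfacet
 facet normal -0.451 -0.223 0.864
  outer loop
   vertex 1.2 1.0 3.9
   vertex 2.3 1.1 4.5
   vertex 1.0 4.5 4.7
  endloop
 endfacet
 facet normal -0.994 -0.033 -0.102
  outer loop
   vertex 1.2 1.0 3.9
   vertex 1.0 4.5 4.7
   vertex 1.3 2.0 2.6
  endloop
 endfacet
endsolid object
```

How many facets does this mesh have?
12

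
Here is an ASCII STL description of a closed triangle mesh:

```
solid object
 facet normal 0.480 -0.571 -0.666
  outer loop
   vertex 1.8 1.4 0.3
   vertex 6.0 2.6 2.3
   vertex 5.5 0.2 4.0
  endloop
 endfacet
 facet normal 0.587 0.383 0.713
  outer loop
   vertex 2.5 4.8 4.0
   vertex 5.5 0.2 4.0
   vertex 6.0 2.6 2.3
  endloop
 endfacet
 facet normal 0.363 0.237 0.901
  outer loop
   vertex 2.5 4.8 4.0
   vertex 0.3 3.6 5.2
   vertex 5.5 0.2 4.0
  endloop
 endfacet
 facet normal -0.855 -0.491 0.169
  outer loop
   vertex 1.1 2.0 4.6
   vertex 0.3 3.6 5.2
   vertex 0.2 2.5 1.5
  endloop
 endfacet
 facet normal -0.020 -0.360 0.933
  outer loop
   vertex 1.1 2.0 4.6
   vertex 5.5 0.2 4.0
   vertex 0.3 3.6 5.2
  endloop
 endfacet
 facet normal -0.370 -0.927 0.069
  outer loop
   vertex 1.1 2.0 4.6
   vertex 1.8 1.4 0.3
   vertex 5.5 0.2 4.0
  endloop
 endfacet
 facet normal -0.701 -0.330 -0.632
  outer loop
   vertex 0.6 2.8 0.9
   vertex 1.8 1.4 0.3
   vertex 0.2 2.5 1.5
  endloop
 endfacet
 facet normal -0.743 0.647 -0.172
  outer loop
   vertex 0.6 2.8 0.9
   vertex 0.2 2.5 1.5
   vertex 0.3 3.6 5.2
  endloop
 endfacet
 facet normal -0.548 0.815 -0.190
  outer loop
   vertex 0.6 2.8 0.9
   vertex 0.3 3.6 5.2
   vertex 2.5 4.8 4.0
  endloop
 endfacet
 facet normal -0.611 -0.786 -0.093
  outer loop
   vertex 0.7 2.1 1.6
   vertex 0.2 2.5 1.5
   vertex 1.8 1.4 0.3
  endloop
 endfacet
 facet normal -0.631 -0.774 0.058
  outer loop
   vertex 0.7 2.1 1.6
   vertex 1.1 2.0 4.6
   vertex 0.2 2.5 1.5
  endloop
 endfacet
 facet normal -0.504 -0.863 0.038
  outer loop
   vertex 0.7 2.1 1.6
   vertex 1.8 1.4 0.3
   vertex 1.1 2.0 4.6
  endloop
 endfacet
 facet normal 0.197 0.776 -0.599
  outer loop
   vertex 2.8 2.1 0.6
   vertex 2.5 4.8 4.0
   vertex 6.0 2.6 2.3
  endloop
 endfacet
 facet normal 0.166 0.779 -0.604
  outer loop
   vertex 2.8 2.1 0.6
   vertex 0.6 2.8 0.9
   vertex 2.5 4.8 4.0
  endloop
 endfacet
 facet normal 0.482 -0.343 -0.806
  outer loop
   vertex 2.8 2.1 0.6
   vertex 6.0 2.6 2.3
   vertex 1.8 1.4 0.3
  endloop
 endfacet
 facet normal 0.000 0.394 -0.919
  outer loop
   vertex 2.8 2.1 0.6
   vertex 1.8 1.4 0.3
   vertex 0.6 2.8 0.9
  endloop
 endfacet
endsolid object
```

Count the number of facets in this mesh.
16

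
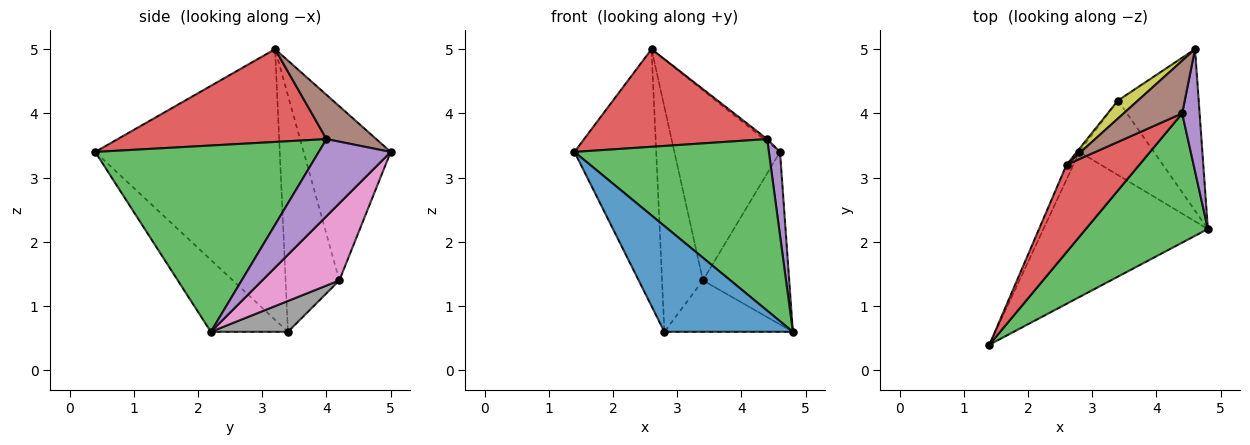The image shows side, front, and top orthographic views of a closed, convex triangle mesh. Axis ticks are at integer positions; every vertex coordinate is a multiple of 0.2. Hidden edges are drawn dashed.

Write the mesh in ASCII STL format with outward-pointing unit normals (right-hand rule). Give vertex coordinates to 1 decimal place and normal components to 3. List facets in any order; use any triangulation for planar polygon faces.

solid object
 facet normal -0.333 -0.555 -0.762
  outer loop
   vertex 2.8 3.4 0.6
   vertex 4.8 2.2 0.6
   vertex 1.4 0.4 3.4
  endloop
 endfacet
 facet normal -0.914 0.405 -0.023
  outer loop
   vertex 2.8 3.4 0.6
   vertex 1.4 0.4 3.4
   vertex 2.6 3.2 5.0
  endloop
 endfacet
 facet normal 0.676 -0.588 0.443
  outer loop
   vertex 4.4 4.0 3.6
   vertex 1.4 0.4 3.4
   vertex 4.8 2.2 0.6
  endloop
 endfacet
 facet normal 0.648 -0.568 0.508
  outer loop
   vertex 4.4 4.0 3.6
   vertex 2.6 3.2 5.0
   vertex 1.4 0.4 3.4
  endloop
 endfacet
 facet normal 0.964 -0.149 0.218
  outer loop
   vertex 4.4 4.0 3.6
   vertex 4.8 2.2 0.6
   vertex 4.6 5.0 3.4
  endloop
 endfacet
 facet normal 0.603 0.039 0.797
  outer loop
   vertex 4.4 4.0 3.6
   vertex 4.6 5.0 3.4
   vertex 2.6 3.2 5.0
  endloop
 endfacet
 facet normal 0.546 0.611 -0.572
  outer loop
   vertex 3.4 4.2 1.4
   vertex 4.6 5.0 3.4
   vertex 4.8 2.2 0.6
  endloop
 endfacet
 facet normal 0.322 0.537 -0.779
  outer loop
   vertex 3.4 4.2 1.4
   vertex 4.8 2.2 0.6
   vertex 2.8 3.4 0.6
  endloop
 endfacet
 facet normal -0.634 0.770 0.073
  outer loop
   vertex 3.4 4.2 1.4
   vertex 2.6 3.2 5.0
   vertex 4.6 5.0 3.4
  endloop
 endfacet
 facet normal -0.796 0.605 -0.009
  outer loop
   vertex 3.4 4.2 1.4
   vertex 2.8 3.4 0.6
   vertex 2.6 3.2 5.0
  endloop
 endfacet
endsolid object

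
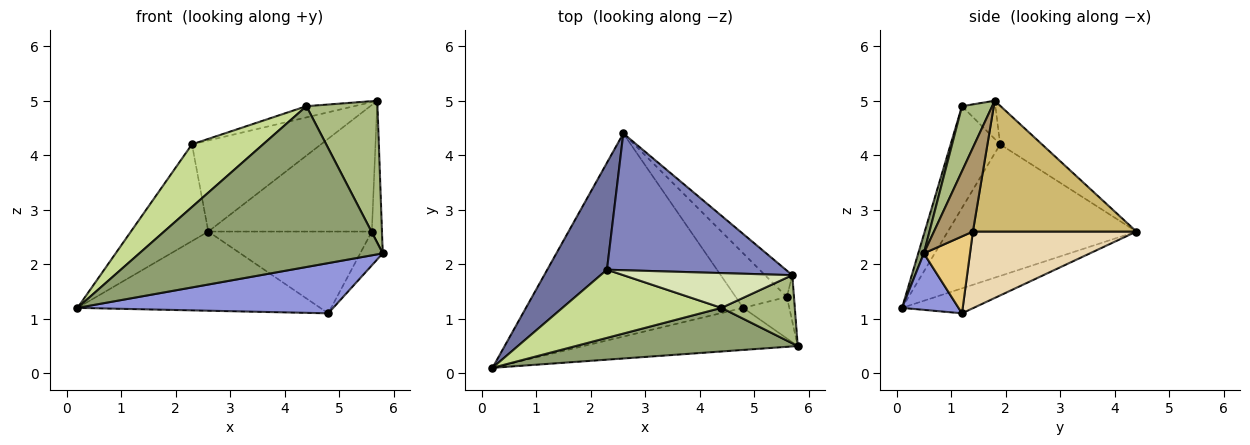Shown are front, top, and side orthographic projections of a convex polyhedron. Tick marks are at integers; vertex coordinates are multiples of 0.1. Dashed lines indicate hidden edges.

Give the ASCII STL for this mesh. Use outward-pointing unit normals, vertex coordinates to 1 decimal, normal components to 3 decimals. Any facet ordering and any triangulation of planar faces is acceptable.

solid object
 facet normal -0.853 0.350 0.387
  outer loop
   vertex 2.3 1.9 4.2
   vertex 2.6 4.4 2.6
   vertex 0.2 0.1 1.2
  endloop
 endfacet
 facet normal -0.177 0.546 0.819
  outer loop
   vertex 2.3 1.9 4.2
   vertex 5.7 1.8 5.0
   vertex 2.6 4.4 2.6
  endloop
 endfacet
 facet normal 0.167 -0.756 -0.633
  outer loop
   vertex 4.8 1.2 1.1
   vertex 5.8 0.5 2.2
   vertex 0.2 0.1 1.2
  endloop
 endfacet
 facet normal -0.106 0.361 -0.926
  outer loop
   vertex 4.8 1.2 1.1
   vertex 0.2 0.1 1.2
   vertex 2.6 4.4 2.6
  endloop
 endfacet
 facet normal 0.022 -0.965 0.262
  outer loop
   vertex 4.4 1.2 4.9
   vertex 0.2 0.1 1.2
   vertex 5.8 0.5 2.2
  endloop
 endfacet
 facet normal 0.358 -0.842 0.404
  outer loop
   vertex 4.4 1.2 4.9
   vertex 5.8 0.5 2.2
   vertex 5.7 1.8 5.0
  endloop
 endfacet
 facet normal -0.426 -0.613 0.666
  outer loop
   vertex 4.4 1.2 4.9
   vertex 2.3 1.9 4.2
   vertex 0.2 0.1 1.2
  endloop
 endfacet
 facet normal -0.210 0.300 0.930
  outer loop
   vertex 4.4 1.2 4.9
   vertex 5.7 1.8 5.0
   vertex 2.3 1.9 4.2
  endloop
 endfacet
 facet normal 0.965 0.251 -0.082
  outer loop
   vertex 5.6 1.4 2.6
   vertex 5.7 1.8 5.0
   vertex 5.8 0.5 2.2
  endloop
 endfacet
 facet normal 0.700 0.700 -0.146
  outer loop
   vertex 5.6 1.4 2.6
   vertex 2.6 4.4 2.6
   vertex 5.7 1.8 5.0
  endloop
 endfacet
 facet normal 0.791 0.386 -0.474
  outer loop
   vertex 5.6 1.4 2.6
   vertex 5.8 0.5 2.2
   vertex 4.8 1.2 1.1
  endloop
 endfacet
 facet normal 0.640 0.640 -0.426
  outer loop
   vertex 5.6 1.4 2.6
   vertex 4.8 1.2 1.1
   vertex 2.6 4.4 2.6
  endloop
 endfacet
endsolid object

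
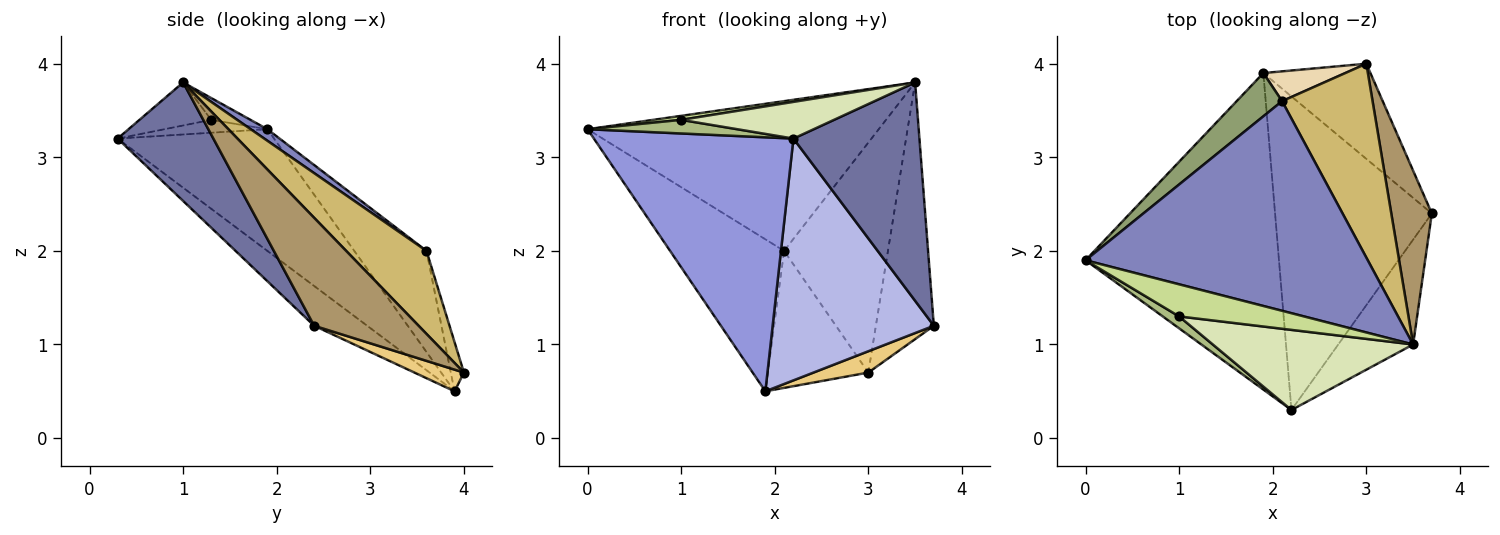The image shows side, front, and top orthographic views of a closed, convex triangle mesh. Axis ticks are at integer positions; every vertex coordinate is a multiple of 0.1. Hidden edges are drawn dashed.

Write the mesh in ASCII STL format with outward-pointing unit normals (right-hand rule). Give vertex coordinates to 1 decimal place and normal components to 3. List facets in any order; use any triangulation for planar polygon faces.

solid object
 facet normal 0.565 -0.744 -0.357
  outer loop
   vertex 3.5 1.0 3.8
   vertex 2.2 0.3 3.2
   vertex 3.7 2.4 1.2
  endloop
 endfacet
 facet normal 0.033 0.581 0.813
  outer loop
   vertex 2.1 3.6 2.0
   vertex 0.0 1.9 3.3
   vertex 3.5 1.0 3.8
  endloop
 endfacet
 facet normal -0.440 -0.562 -0.700
  outer loop
   vertex 1.9 3.9 0.5
   vertex 2.2 0.3 3.2
   vertex 0.0 1.9 3.3
  endloop
 endfacet
 facet normal -0.197 -0.599 -0.776
  outer loop
   vertex 1.9 3.9 0.5
   vertex 3.7 2.4 1.2
   vertex 2.2 0.3 3.2
  endloop
 endfacet
 facet normal -0.520 0.821 0.234
  outer loop
   vertex 1.9 3.9 0.5
   vertex 0.0 1.9 3.3
   vertex 2.1 3.6 2.0
  endloop
 endfacet
 facet normal -0.460 -0.668 0.585
  outer loop
   vertex 1.0 1.3 3.4
   vertex 0.0 1.9 3.3
   vertex 2.2 0.3 3.2
  endloop
 endfacet
 facet normal -0.171 -0.122 0.978
  outer loop
   vertex 1.0 1.3 3.4
   vertex 3.5 1.0 3.8
   vertex 0.0 1.9 3.3
  endloop
 endfacet
 facet normal -0.192 -0.409 0.892
  outer loop
   vertex 1.0 1.3 3.4
   vertex 2.2 0.3 3.2
   vertex 3.5 1.0 3.8
  endloop
 endfacet
 facet normal 0.831 0.461 0.312
  outer loop
   vertex 3.0 4.0 0.7
   vertex 3.5 1.0 3.8
   vertex 3.7 2.4 1.2
  endloop
 endfacet
 facet normal 0.509 0.658 0.555
  outer loop
   vertex 3.0 4.0 0.7
   vertex 2.1 3.6 2.0
   vertex 3.5 1.0 3.8
  endloop
 endfacet
 facet normal 0.194 -0.214 -0.957
  outer loop
   vertex 3.0 4.0 0.7
   vertex 3.7 2.4 1.2
   vertex 1.9 3.9 0.5
  endloop
 endfacet
 facet normal -0.126 0.969 0.211
  outer loop
   vertex 3.0 4.0 0.7
   vertex 1.9 3.9 0.5
   vertex 2.1 3.6 2.0
  endloop
 endfacet
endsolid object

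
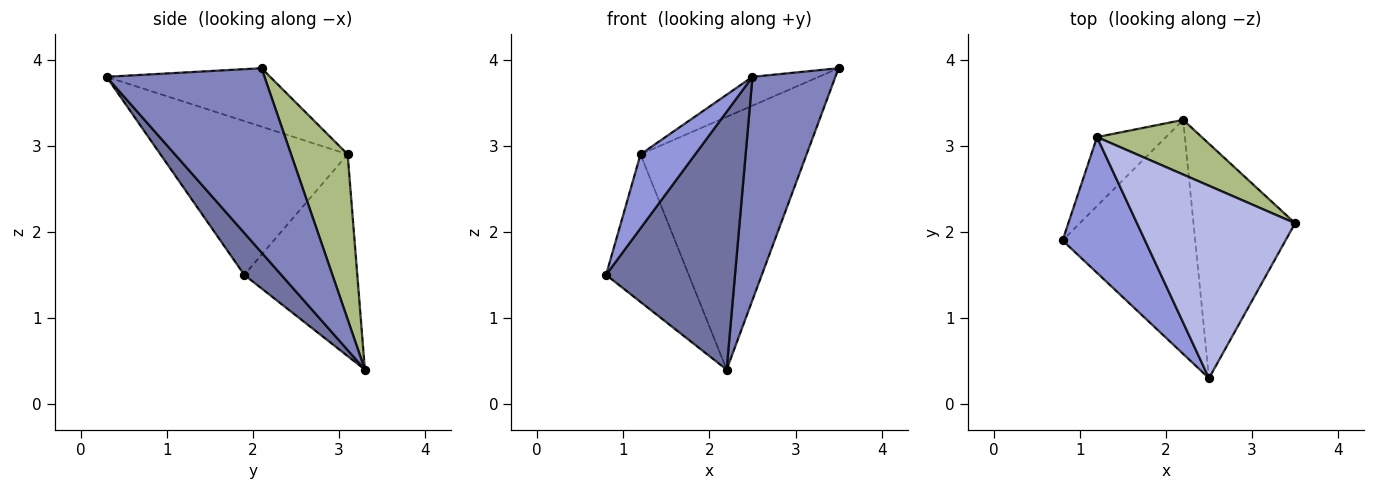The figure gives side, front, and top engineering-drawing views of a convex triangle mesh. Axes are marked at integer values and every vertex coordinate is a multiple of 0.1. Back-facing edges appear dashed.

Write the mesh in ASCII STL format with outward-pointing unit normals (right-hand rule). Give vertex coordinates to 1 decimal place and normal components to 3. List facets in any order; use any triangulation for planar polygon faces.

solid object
 facet normal 0.208 -0.724 -0.657
  outer loop
   vertex 2.2 3.3 0.4
   vertex 2.5 0.3 3.8
   vertex 0.8 1.9 1.5
  endloop
 endfacet
 facet normal 0.796 -0.418 -0.439
  outer loop
   vertex 2.2 3.3 0.4
   vertex 3.5 2.1 3.9
   vertex 2.5 0.3 3.8
  endloop
 endfacet
 facet normal -0.854 -0.249 0.458
  outer loop
   vertex 1.2 3.1 2.9
   vertex 0.8 1.9 1.5
   vertex 2.5 0.3 3.8
  endloop
 endfacet
 facet normal -0.343 0.139 0.929
  outer loop
   vertex 1.2 3.1 2.9
   vertex 2.5 0.3 3.8
   vertex 3.5 2.1 3.9
  endloop
 endfacet
 facet normal -0.778 0.569 -0.266
  outer loop
   vertex 1.2 3.1 2.9
   vertex 2.2 3.3 0.4
   vertex 0.8 1.9 1.5
  endloop
 endfacet
 facet normal 0.316 0.927 0.201
  outer loop
   vertex 1.2 3.1 2.9
   vertex 3.5 2.1 3.9
   vertex 2.2 3.3 0.4
  endloop
 endfacet
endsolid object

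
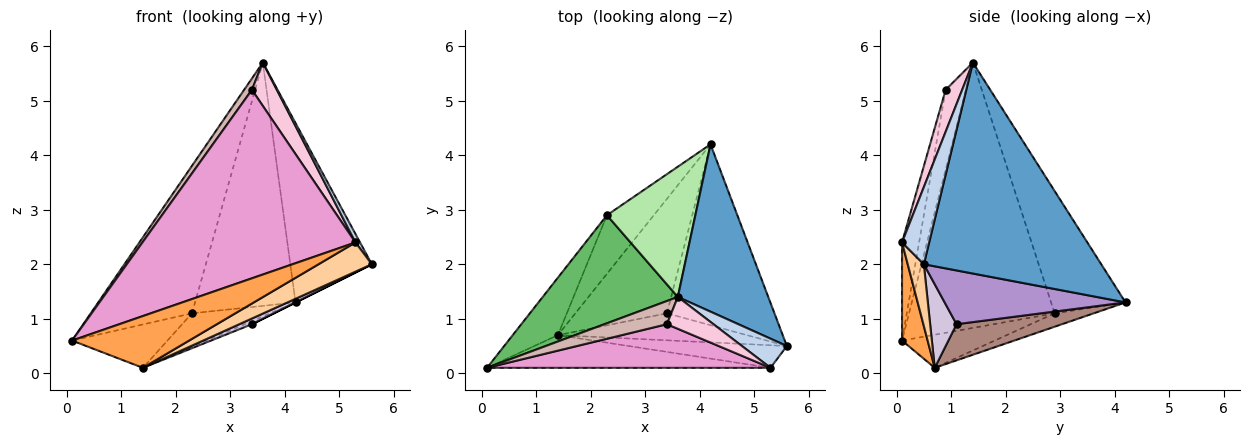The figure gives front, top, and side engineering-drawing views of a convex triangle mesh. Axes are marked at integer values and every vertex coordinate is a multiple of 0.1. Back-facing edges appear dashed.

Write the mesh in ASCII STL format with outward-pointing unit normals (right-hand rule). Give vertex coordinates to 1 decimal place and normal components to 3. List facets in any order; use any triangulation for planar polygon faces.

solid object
 facet normal 0.847 0.389 0.363
  outer loop
   vertex 3.6 1.4 5.7
   vertex 5.6 0.5 2.0
   vertex 4.2 4.2 1.3
  endloop
 endfacet
 facet normal 0.855 -0.144 0.497
  outer loop
   vertex 5.3 0.1 2.4
   vertex 5.6 0.5 2.0
   vertex 3.6 1.4 5.7
  endloop
 endfacet
 facet normal 0.182 -0.831 -0.525
  outer loop
   vertex 5.3 0.1 2.4
   vertex 0.1 0.1 0.6
   vertex 1.4 0.7 0.1
  endloop
 endfacet
 facet normal 0.233 -0.769 -0.595
  outer loop
   vertex 5.3 0.1 2.4
   vertex 1.4 0.7 0.1
   vertex 5.6 0.5 2.0
  endloop
 endfacet
 facet normal -0.758 0.526 0.386
  outer loop
   vertex 2.3 2.9 1.1
   vertex 0.1 0.1 0.6
   vertex 3.6 1.4 5.7
  endloop
 endfacet
 facet normal -0.547 0.738 0.395
  outer loop
   vertex 2.3 2.9 1.1
   vertex 3.6 1.4 5.7
   vertex 4.2 4.2 1.3
  endloop
 endfacet
 facet normal -0.505 0.520 -0.689
  outer loop
   vertex 2.3 2.9 1.1
   vertex 1.4 0.7 0.1
   vertex 0.1 0.1 0.6
  endloop
 endfacet
 facet normal -0.241 0.482 -0.843
  outer loop
   vertex 2.3 2.9 1.1
   vertex 4.2 4.2 1.3
   vertex 1.4 0.7 0.1
  endloop
 endfacet
 facet normal 0.447 0.000 -0.894
  outer loop
   vertex 3.4 1.1 0.9
   vertex 4.2 4.2 1.3
   vertex 5.6 0.5 2.0
  endloop
 endfacet
 facet normal 0.397 -0.190 -0.898
  outer loop
   vertex 3.4 1.1 0.9
   vertex 5.6 0.5 2.0
   vertex 1.4 0.7 0.1
  endloop
 endfacet
 facet normal 0.367 0.025 -0.930
  outer loop
   vertex 3.4 1.1 0.9
   vertex 1.4 0.7 0.1
   vertex 4.2 4.2 1.3
  endloop
 endfacet
 facet normal -0.753 -0.289 0.591
  outer loop
   vertex 3.4 0.9 5.2
   vertex 3.6 1.4 5.7
   vertex 0.1 0.1 0.6
  endloop
 endfacet
 facet normal -0.078 -0.971 0.225
  outer loop
   vertex 3.4 0.9 5.2
   vertex 0.1 0.1 0.6
   vertex 5.3 0.1 2.4
  endloop
 endfacet
 facet normal 0.471 -0.711 0.523
  outer loop
   vertex 3.4 0.9 5.2
   vertex 5.3 0.1 2.4
   vertex 3.6 1.4 5.7
  endloop
 endfacet
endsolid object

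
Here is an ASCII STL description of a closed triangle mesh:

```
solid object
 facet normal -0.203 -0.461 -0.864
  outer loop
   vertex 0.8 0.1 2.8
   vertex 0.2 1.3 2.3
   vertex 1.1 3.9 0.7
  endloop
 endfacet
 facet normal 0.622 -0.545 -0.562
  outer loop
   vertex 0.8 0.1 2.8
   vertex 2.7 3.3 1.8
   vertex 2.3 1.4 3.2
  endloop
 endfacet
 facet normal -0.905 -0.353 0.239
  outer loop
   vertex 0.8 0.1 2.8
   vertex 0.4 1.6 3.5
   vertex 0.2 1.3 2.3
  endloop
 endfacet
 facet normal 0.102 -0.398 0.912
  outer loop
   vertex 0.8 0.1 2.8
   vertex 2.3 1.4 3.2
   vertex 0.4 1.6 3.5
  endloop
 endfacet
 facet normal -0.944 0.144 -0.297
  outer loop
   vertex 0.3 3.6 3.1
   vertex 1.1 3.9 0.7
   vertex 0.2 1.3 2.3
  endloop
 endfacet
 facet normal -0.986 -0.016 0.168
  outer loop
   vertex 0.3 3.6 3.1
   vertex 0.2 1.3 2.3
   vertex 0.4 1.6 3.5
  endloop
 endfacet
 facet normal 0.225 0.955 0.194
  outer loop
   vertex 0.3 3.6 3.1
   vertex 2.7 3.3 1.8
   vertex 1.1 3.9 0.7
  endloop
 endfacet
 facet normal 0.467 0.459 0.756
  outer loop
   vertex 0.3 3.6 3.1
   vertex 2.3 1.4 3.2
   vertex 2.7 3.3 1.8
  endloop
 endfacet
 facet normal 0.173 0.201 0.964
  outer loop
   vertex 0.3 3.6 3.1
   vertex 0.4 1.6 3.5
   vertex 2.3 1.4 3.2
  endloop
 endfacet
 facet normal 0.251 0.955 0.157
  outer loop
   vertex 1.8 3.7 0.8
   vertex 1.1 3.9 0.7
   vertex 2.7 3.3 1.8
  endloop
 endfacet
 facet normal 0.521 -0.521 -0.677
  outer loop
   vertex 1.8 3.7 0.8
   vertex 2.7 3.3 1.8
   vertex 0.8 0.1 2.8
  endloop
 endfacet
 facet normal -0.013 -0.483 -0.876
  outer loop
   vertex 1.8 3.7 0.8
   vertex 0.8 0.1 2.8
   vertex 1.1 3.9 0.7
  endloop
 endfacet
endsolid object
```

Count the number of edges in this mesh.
18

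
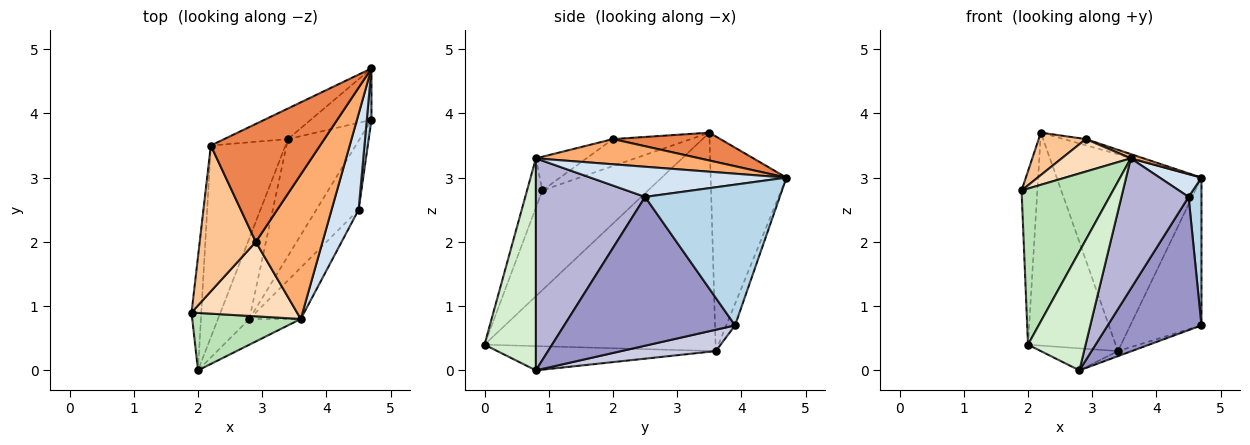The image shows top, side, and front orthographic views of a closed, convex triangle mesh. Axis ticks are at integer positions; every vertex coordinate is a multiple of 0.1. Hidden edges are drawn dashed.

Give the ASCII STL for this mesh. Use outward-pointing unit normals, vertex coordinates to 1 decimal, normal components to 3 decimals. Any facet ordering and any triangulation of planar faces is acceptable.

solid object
 facet normal -0.116 0.938 -0.326
  outer loop
   vertex 3.4 3.6 0.3
   vertex 4.7 4.7 3.0
   vertex 4.7 3.9 0.7
  endloop
 endfacet
 facet normal -0.459 0.878 -0.136
  outer loop
   vertex 3.4 3.6 0.3
   vertex 2.2 3.5 3.7
   vertex 4.7 4.7 3.0
  endloop
 endfacet
 facet normal 0.995 -0.095 0.033
  outer loop
   vertex 4.5 2.5 2.7
   vertex 4.7 3.9 0.7
   vertex 4.7 4.7 3.0
  endloop
 endfacet
 facet normal 0.736 -0.157 0.659
  outer loop
   vertex 4.5 2.5 2.7
   vertex 4.7 4.7 3.0
   vertex 3.6 0.8 3.3
  endloop
 endfacet
 facet normal 0.247 0.051 0.968
  outer loop
   vertex 2.9 2.0 3.6
   vertex 4.7 4.7 3.0
   vertex 2.2 3.5 3.7
  endloop
 endfacet
 facet normal 0.353 -0.028 0.935
  outer loop
   vertex 2.9 2.0 3.6
   vertex 3.6 0.8 3.3
   vertex 4.7 4.7 3.0
  endloop
 endfacet
 facet normal -0.419 -0.254 0.872
  outer loop
   vertex 2.9 2.0 3.6
   vertex 2.2 3.5 3.7
   vertex 1.9 0.9 2.8
  endloop
 endfacet
 facet normal -0.281 -0.384 0.879
  outer loop
   vertex 2.9 2.0 3.6
   vertex 1.9 0.9 2.8
   vertex 3.6 0.8 3.3
  endloop
 endfacet
 facet normal -0.984 0.147 -0.096
  outer loop
   vertex 2.0 0.0 0.4
   vertex 1.9 0.9 2.8
   vertex 2.2 3.5 3.7
  endloop
 endfacet
 facet normal -0.891 0.338 -0.304
  outer loop
   vertex 2.0 0.0 0.4
   vertex 2.2 3.5 3.7
   vertex 3.4 3.6 0.3
  endloop
 endfacet
 facet normal -0.155 -0.927 0.341
  outer loop
   vertex 2.0 0.0 0.4
   vertex 3.6 0.8 3.3
   vertex 1.9 0.9 2.8
  endloop
 endfacet
 facet normal 0.657 -0.737 -0.159
  outer loop
   vertex 2.8 0.8 0.0
   vertex 3.6 0.8 3.3
   vertex 2.0 0.0 0.4
  endloop
 endfacet
 facet normal 0.851 -0.467 -0.242
  outer loop
   vertex 2.8 0.8 0.0
   vertex 4.7 3.9 0.7
   vertex 4.5 2.5 2.7
  endloop
 endfacet
 facet normal 0.834 -0.513 -0.202
  outer loop
   vertex 2.8 0.8 0.0
   vertex 4.5 2.5 2.7
   vertex 3.6 0.8 3.3
  endloop
 endfacet
 facet normal 0.285 0.042 -0.958
  outer loop
   vertex 2.8 0.8 0.0
   vertex 3.4 3.6 0.3
   vertex 4.7 3.9 0.7
  endloop
 endfacet
 facet normal -0.598 0.211 -0.773
  outer loop
   vertex 2.8 0.8 0.0
   vertex 2.0 0.0 0.4
   vertex 3.4 3.6 0.3
  endloop
 endfacet
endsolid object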